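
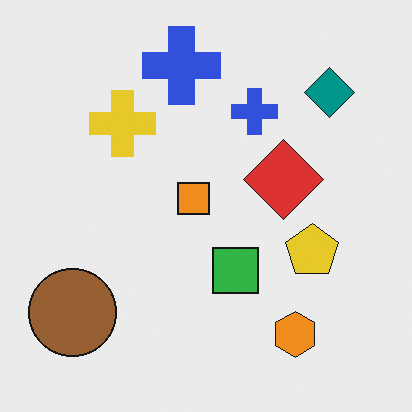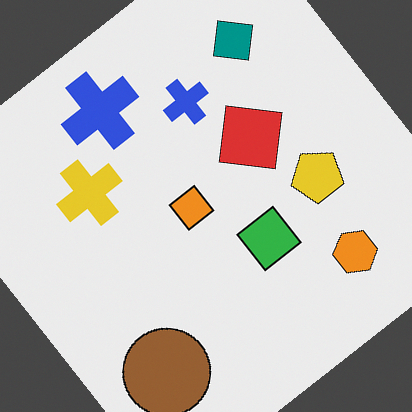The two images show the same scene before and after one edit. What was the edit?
The image was rotated counter-clockwise by a large amount — several tens of degrees.

Every shape is tilted by the same angle and the image corners show triangular fill wedges — a whole-image rotation by a non-right angle.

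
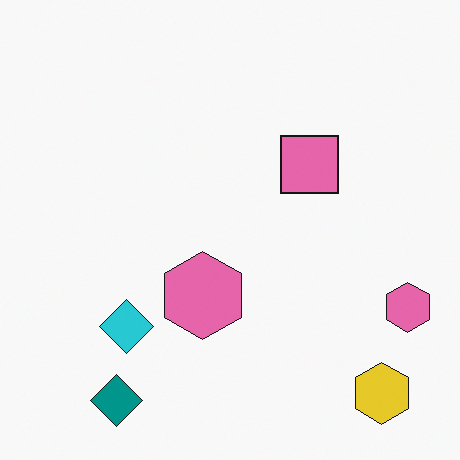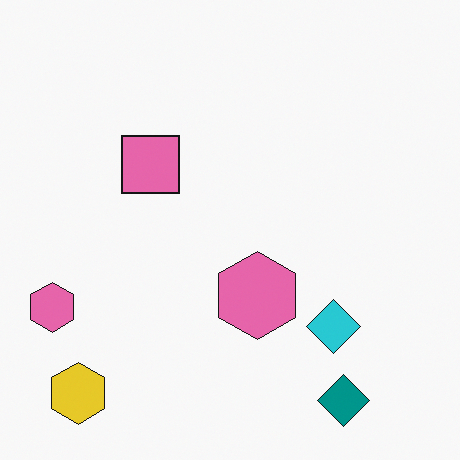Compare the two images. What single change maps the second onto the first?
It was flipped horizontally (left ↔ right).

The yellow hexagon is in the bottom-left of the second image and the bottom-right of the first — shapes on opposite sides of the vertical midline have swapped in a mirror flip.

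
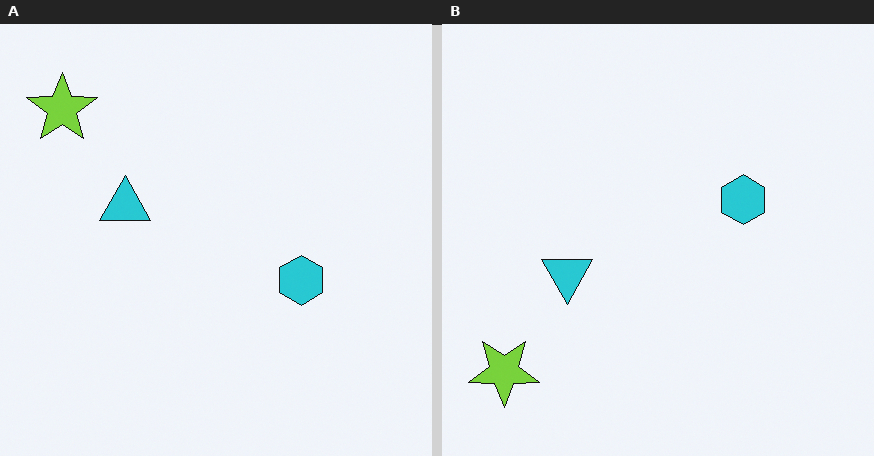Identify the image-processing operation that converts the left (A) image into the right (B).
The image was flipped vertically (top ↔ bottom).

The lime star is in the top-left of the left (A) image and the bottom-left of the right (B) — shapes on opposite sides of the horizontal midline have swapped in a mirror flip.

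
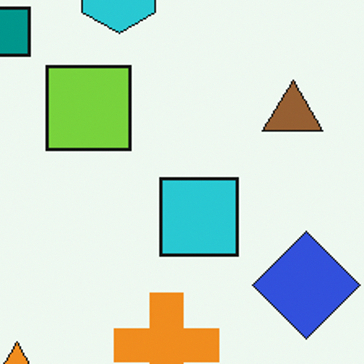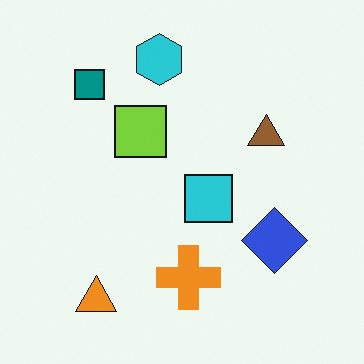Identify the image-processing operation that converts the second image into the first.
This is the original image cropped tightly and scaled back up.

The visible shapes are larger and the field of view is narrower; shapes near the original edges may be partly or wholly outside the frame — a crop-and-rescale.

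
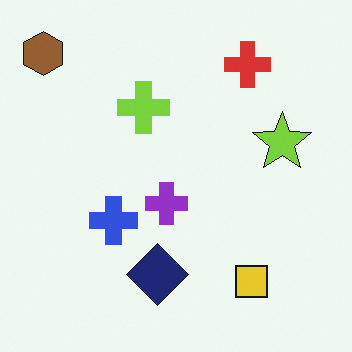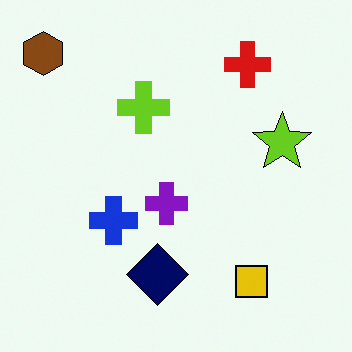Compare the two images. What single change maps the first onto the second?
The image was given slightly increased contrast.

Tones are pushed away from mid-grey across the whole image — a global contrast change.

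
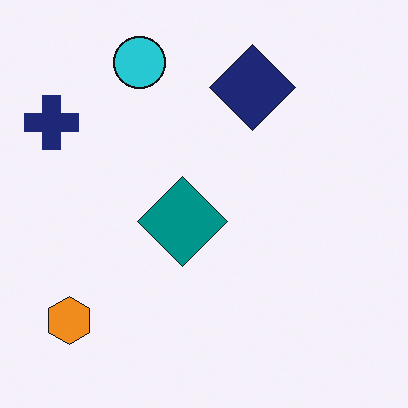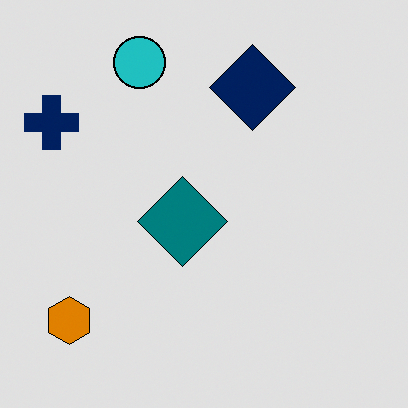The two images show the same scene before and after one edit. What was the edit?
The transformation is: moderately posterized.

Each flat color has snapped to a coarser quantized level — most visibly, the near-white background has dropped to a flat grey.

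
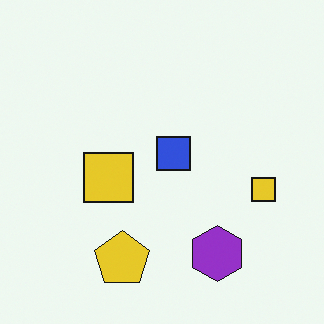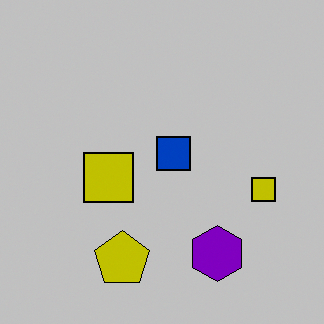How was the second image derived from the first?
The image was heavily posterized to just a handful of flat colors.

Each flat color has snapped to a coarser quantized level — most visibly, the near-white background has dropped to a flat grey.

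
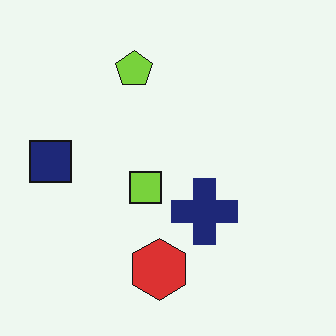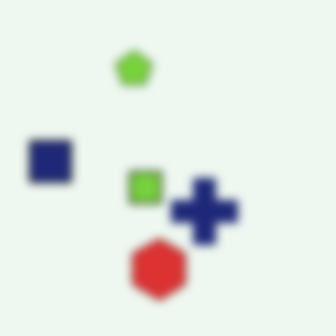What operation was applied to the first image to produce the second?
Moderately blurred.

Shape edges and outlines are uniformly softened across the whole image.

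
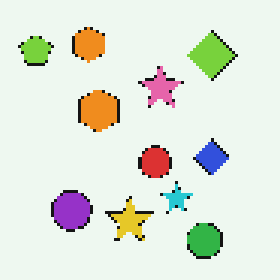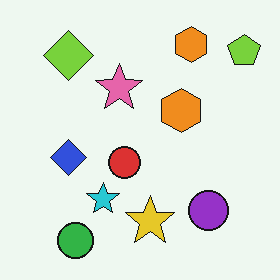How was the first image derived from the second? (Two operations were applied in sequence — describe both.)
The image was flipped horizontally (left ↔ right), then lightly pixelated (a mild mosaic effect).

The lime pentagon is in the top-right of the second image and the top-left of the first — shapes on opposite sides of the vertical midline have swapped in a mirror flip. Shapes are reduced to large square blocks; fine edges and outlines are lost — a downscale-then-upscale (mosaic) effect.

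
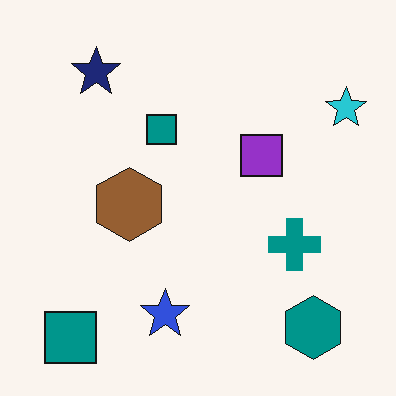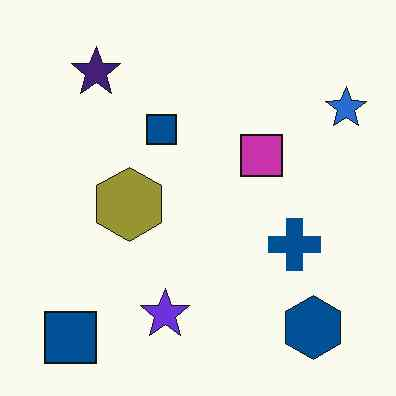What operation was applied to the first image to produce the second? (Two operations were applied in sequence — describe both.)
The second image is the first hue-shifted by a small amount, then given moderate JPEG compression.

Every shape's color has rotated by the same amount around the hue wheel — a uniform hue shift. Blocky 8×8 compression artifacts appear around shape edges and the flat background shows ringing — characteristic JPEG degradation.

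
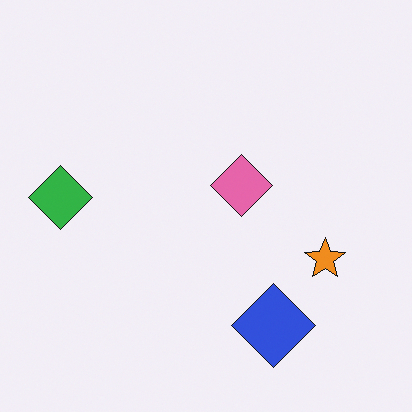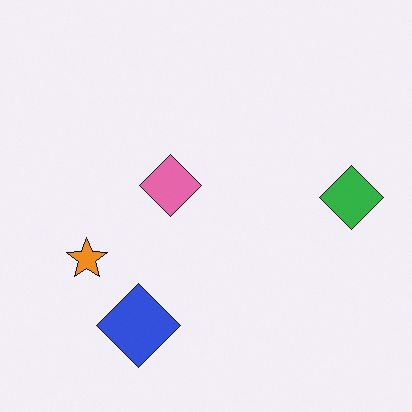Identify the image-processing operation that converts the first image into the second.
It was flipped horizontally (left ↔ right).

The green diamond is in the left of the first image and the right of the second — shapes on opposite sides of the vertical midline have swapped in a mirror flip.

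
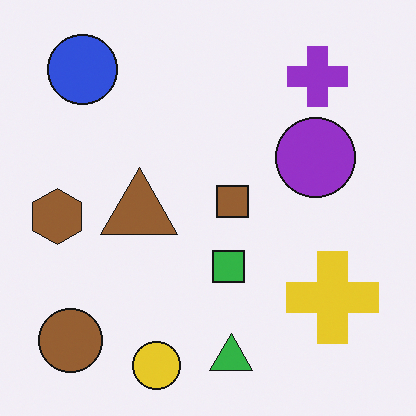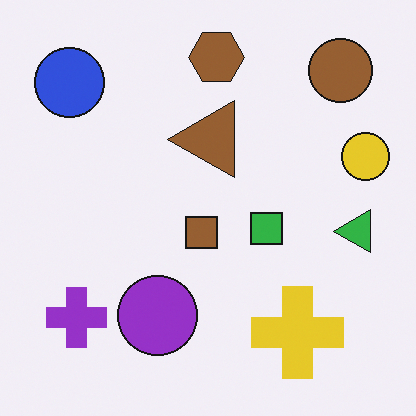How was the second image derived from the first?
The image was transposed (reflected across the top-left ↔ bottom-right diagonal).

Shapes have swapped their row and column positions — what was in the top-right is now in the bottom-left — a diagonal reflection.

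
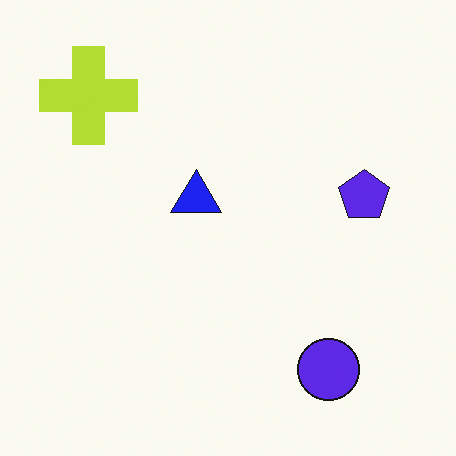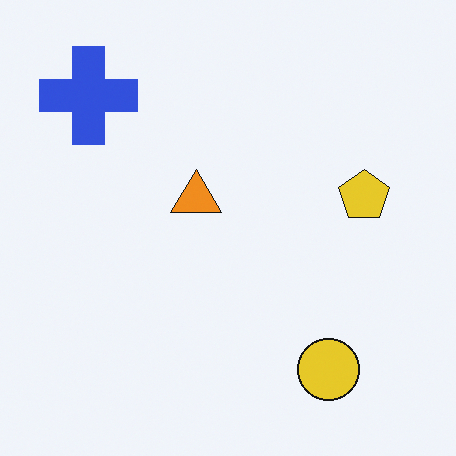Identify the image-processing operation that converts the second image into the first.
It was hue-shifted through roughly half the color wheel.

Every shape's color has rotated by the same amount around the hue wheel — a uniform hue shift.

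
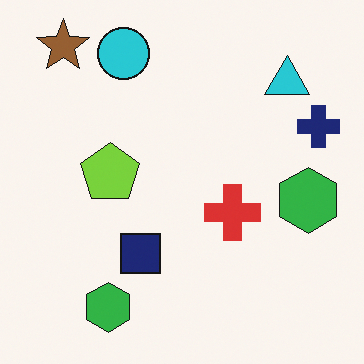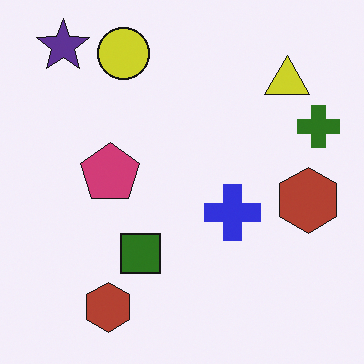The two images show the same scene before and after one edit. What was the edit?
This is the original image hue-shifted through roughly half the color wheel.

Every shape's color has rotated by the same amount around the hue wheel — a uniform hue shift.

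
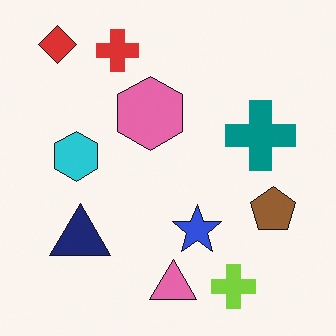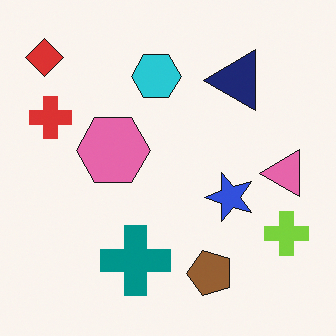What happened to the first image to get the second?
This is the original image transposed (reflected across the top-left ↔ bottom-right diagonal).

Shapes have swapped their row and column positions — what was in the top-right is now in the bottom-left — a diagonal reflection.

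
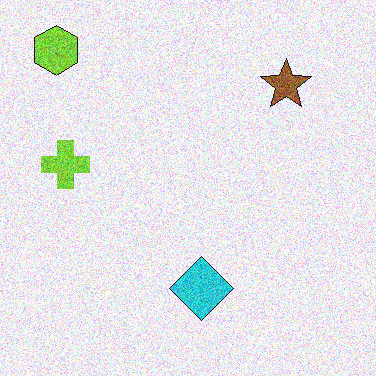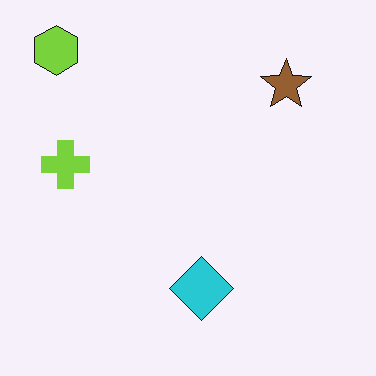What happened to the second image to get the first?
The transformation is: degraded with strong gaussian noise.

Random speckle covers the whole image, including the flat background.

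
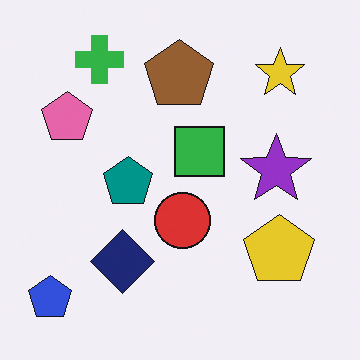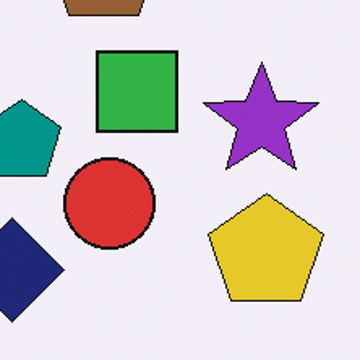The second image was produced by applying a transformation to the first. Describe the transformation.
It was cropped tightly and scaled back up.

The visible shapes are larger and the field of view is narrower; shapes near the original edges may be partly or wholly outside the frame — a crop-and-rescale.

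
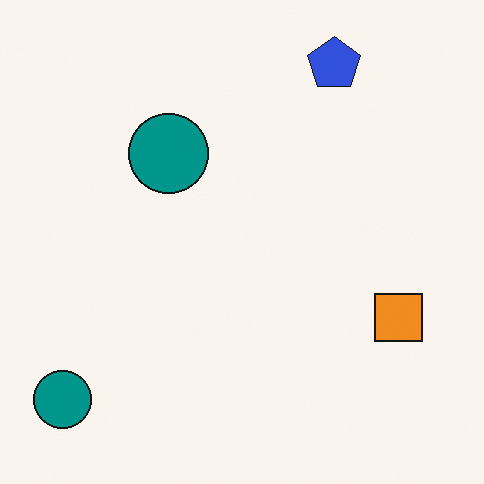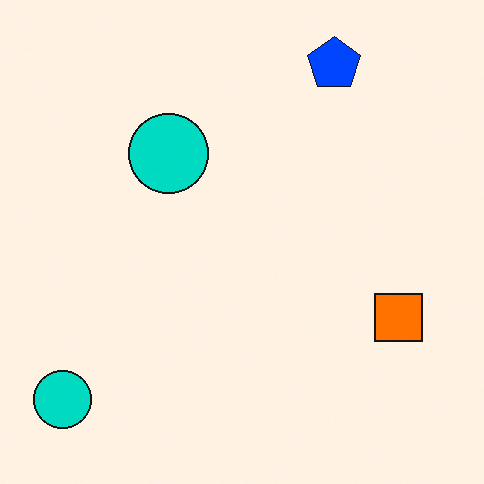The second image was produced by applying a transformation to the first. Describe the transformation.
It was made much more vivid (saturation change).

All colors are more vivid — a global saturation change.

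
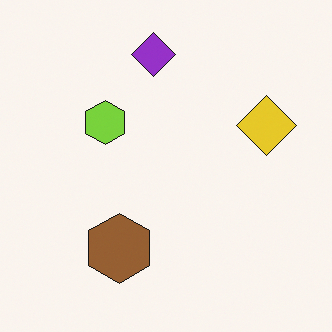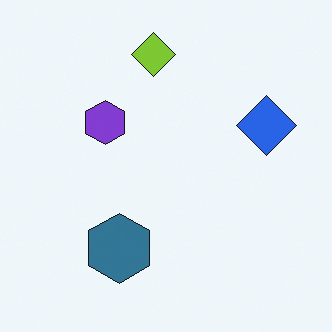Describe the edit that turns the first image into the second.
Hue-shifted through roughly half the color wheel.

Every shape's color has rotated by the same amount around the hue wheel — a uniform hue shift.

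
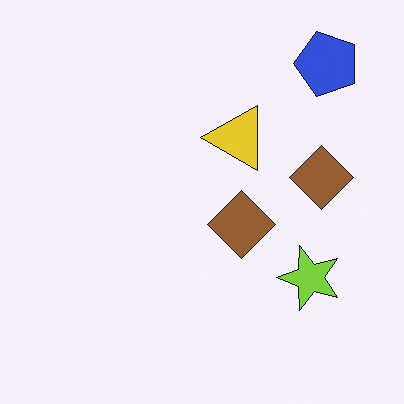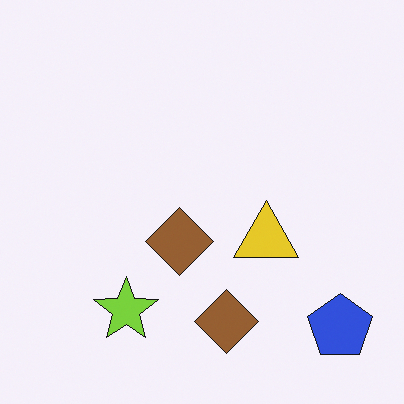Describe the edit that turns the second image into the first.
The image was rotated 90° counter-clockwise.

The blue pentagon sits in the bottom-right of the second image and the top-right of the first — consistent with a whole-image 90° counter-clockwise rotation.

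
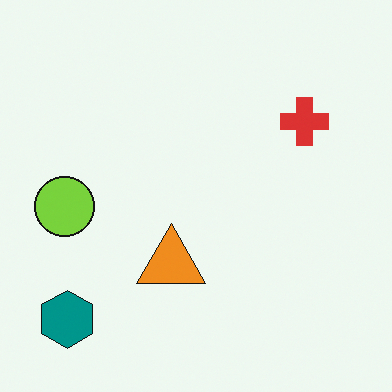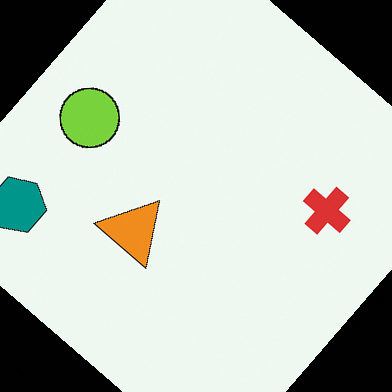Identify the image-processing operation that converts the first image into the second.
The transformation is: rotated clockwise by a large amount — several tens of degrees.

Every shape is tilted by the same angle and the image corners show triangular fill wedges — a whole-image rotation by a non-right angle.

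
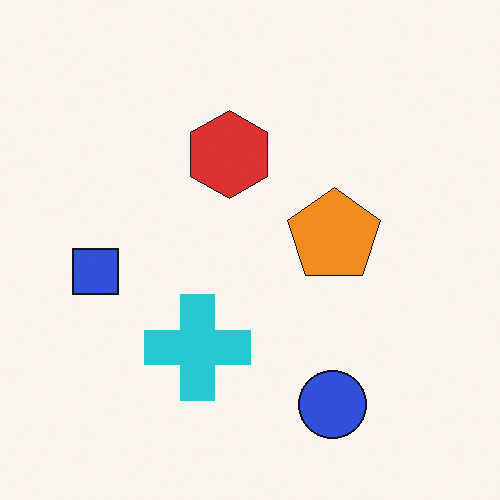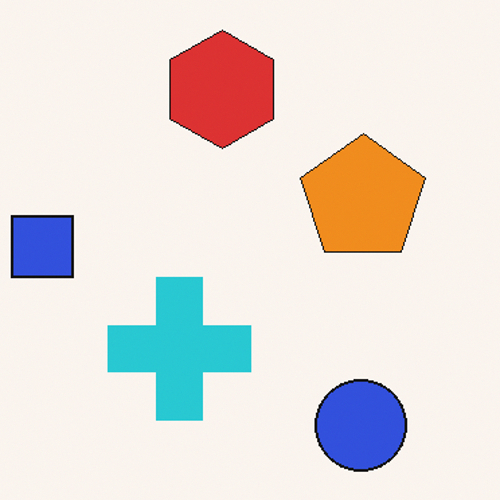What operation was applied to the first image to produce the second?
This is the original image cropped slightly and scaled back up.

The visible shapes are larger and the field of view is narrower; shapes near the original edges may be partly or wholly outside the frame — a crop-and-rescale.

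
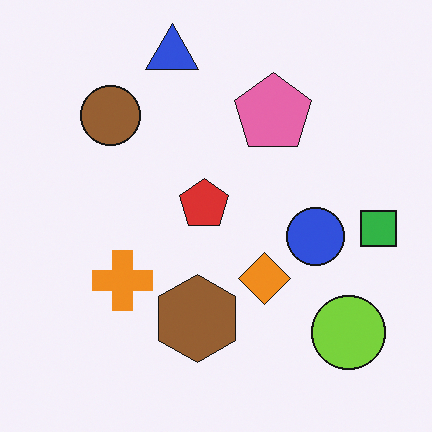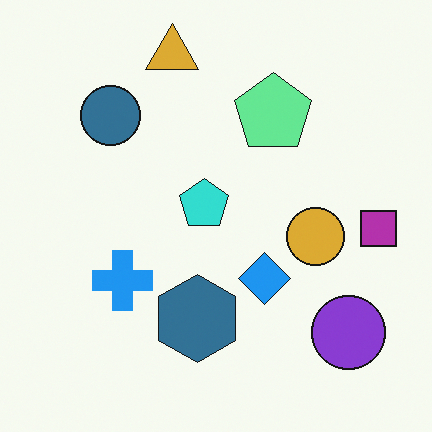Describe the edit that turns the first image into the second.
The image was hue-shifted by a large amount.

Every shape's color has rotated by the same amount around the hue wheel — a uniform hue shift.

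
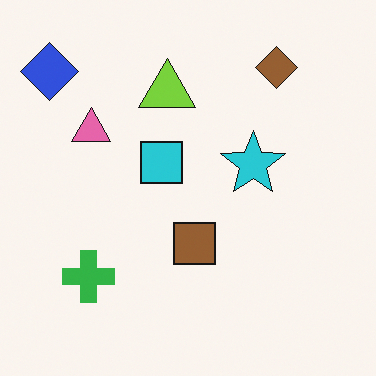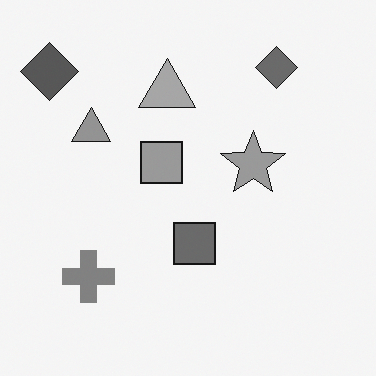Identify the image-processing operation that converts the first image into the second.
The second image is the first converted to grayscale.

All color is removed — every shape is now a shade of grey.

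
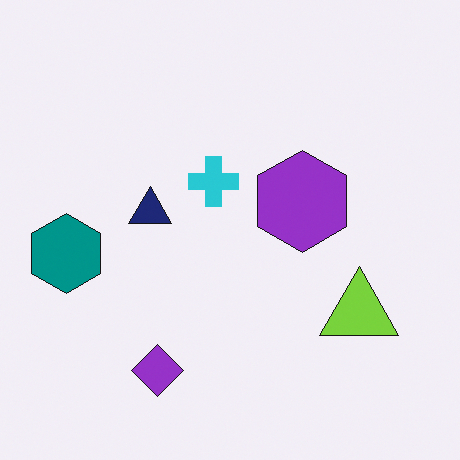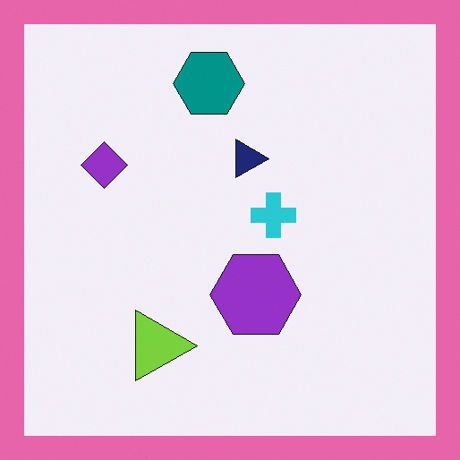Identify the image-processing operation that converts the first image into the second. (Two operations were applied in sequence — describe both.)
This is the original image rotated 90° clockwise, then framed with a pink border.

The teal hexagon sits in the left of the first image and the top of the second — consistent with a whole-image 90° clockwise rotation. A solid pink frame runs around the edge of the second image, with the content slightly shrunk inside it.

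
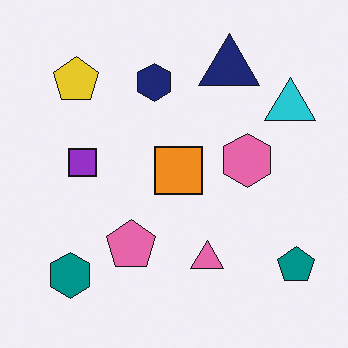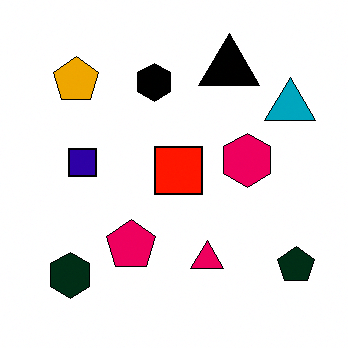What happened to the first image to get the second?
The image was boosted in contrast.

Tones are pushed away from mid-grey across the whole image — a global contrast change.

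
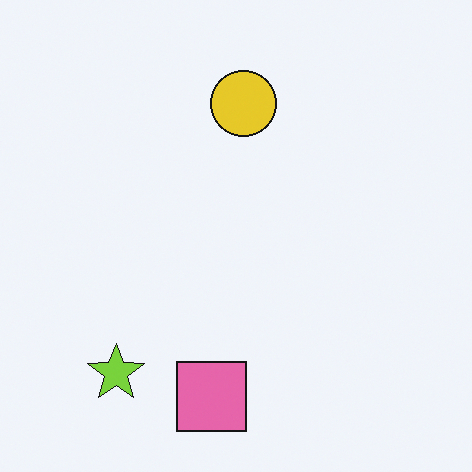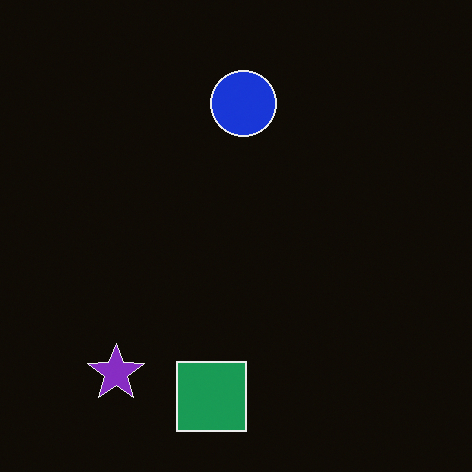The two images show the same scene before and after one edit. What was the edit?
It was color-inverted (negative).

The light background has become dark and every shape's color is its complement — a photographic negative.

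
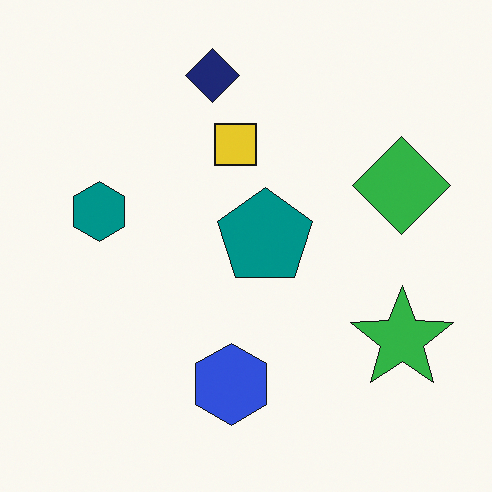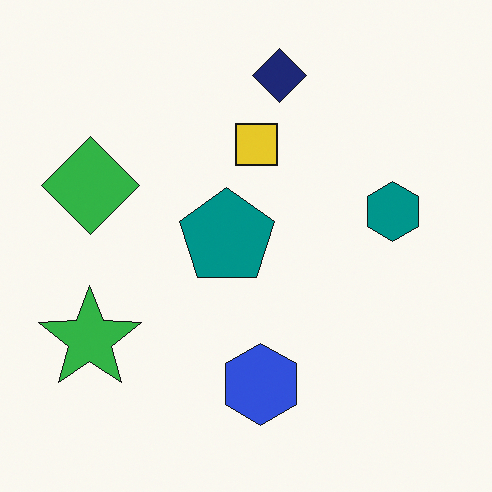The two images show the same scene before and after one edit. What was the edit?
The transformation is: flipped horizontally (left ↔ right).

The green star is in the bottom-right of the first image and the bottom-left of the second — shapes on opposite sides of the vertical midline have swapped in a mirror flip.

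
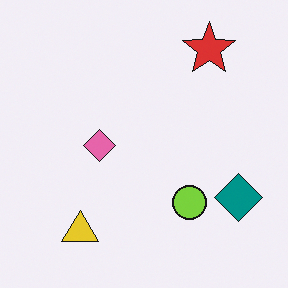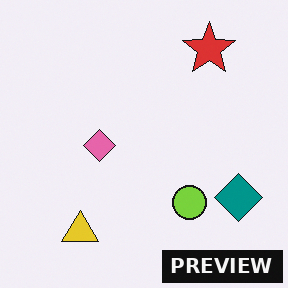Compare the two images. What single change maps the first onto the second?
The image was watermarked with the text "PREVIEW" in the lower-right corner.

A dark label reading "PREVIEW" appears in the lower-right corner.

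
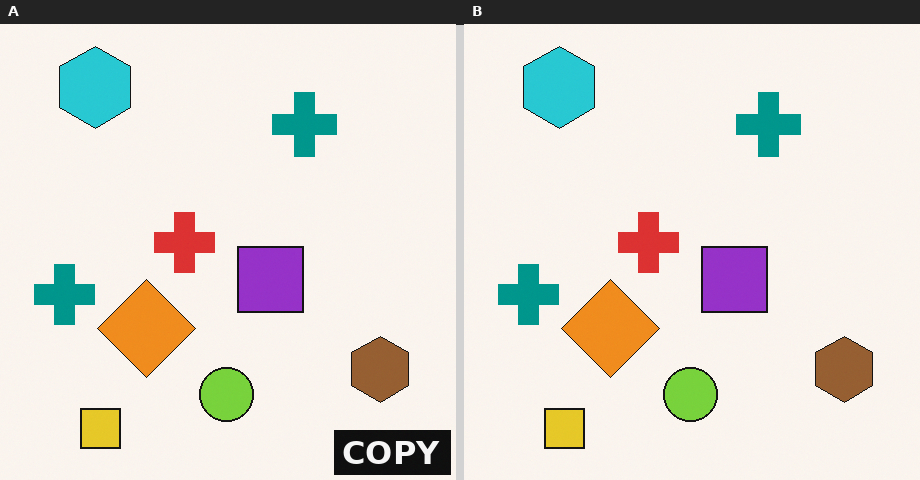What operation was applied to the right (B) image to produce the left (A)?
Watermarked with the text "COPY" in the lower-right corner.

A dark label reading "COPY" appears in the lower-right corner.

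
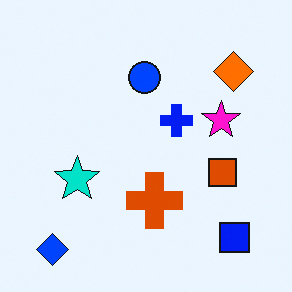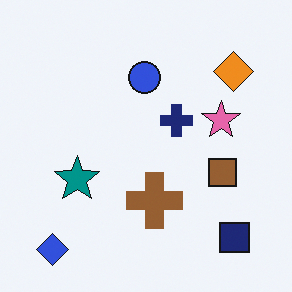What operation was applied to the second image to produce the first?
Made much more vivid (saturation change).

All colors are more vivid — a global saturation change.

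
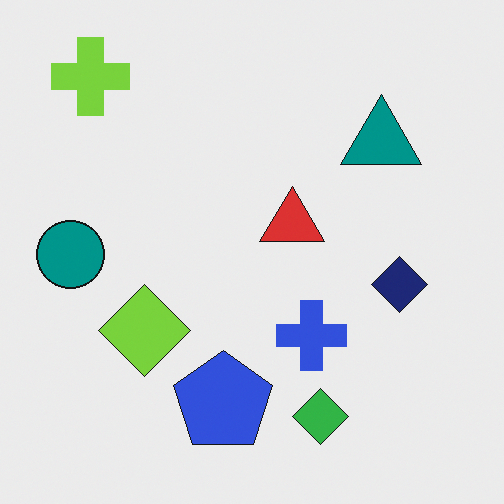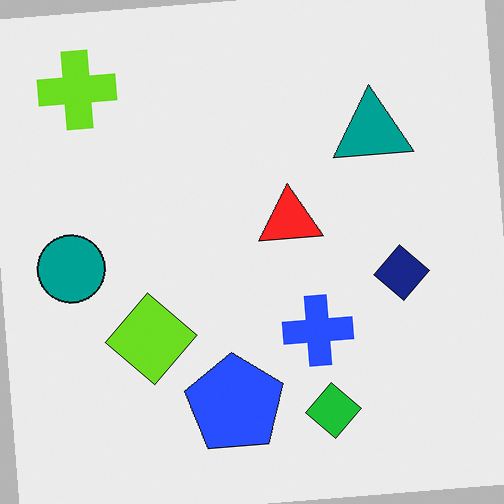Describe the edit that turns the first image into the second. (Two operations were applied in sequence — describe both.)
The transformation is: slightly oversaturated, then rotated counter-clockwise by a slight angle.

All colors are more vivid — a global saturation change. Every shape is tilted by the same angle and the image corners show triangular fill wedges — a whole-image rotation by a non-right angle.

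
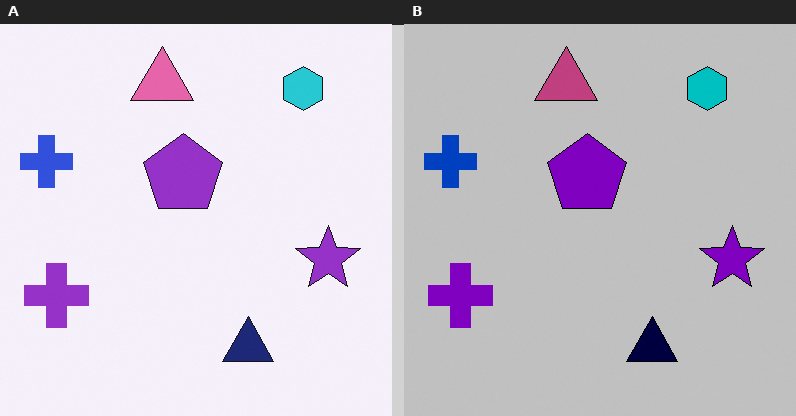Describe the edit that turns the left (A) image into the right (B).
The right (B) image is the left (A) heavily posterized to just a handful of flat colors.

Each flat color has snapped to a coarser quantized level — most visibly, the near-white background has dropped to a flat grey.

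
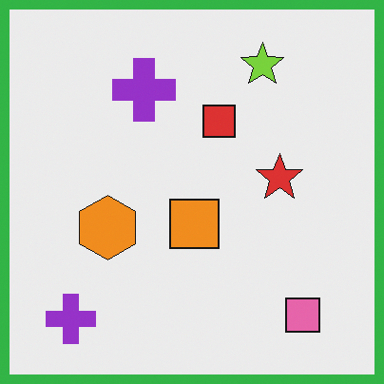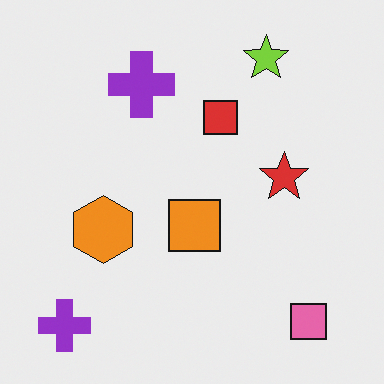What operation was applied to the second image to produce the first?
The first image is the second framed with a green border.

A solid green frame runs around the edge of the first image, with the content slightly shrunk inside it.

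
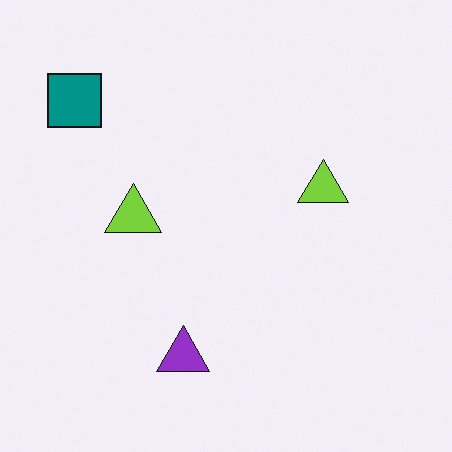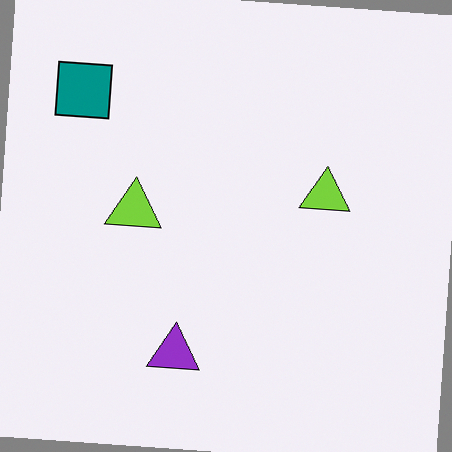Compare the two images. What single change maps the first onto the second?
The image was rotated clockwise by a slight angle.

Every shape is tilted by the same angle and the image corners show triangular fill wedges — a whole-image rotation by a non-right angle.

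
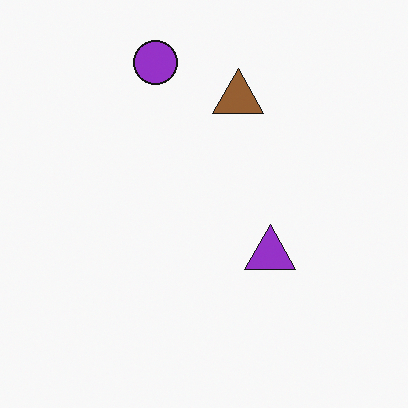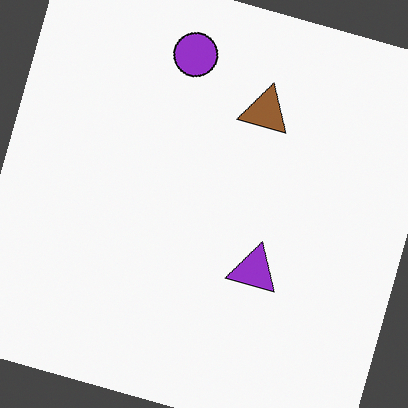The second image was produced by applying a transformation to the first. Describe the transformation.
Rotated clockwise by a clearly visible amount.

Every shape is tilted by the same angle and the image corners show triangular fill wedges — a whole-image rotation by a non-right angle.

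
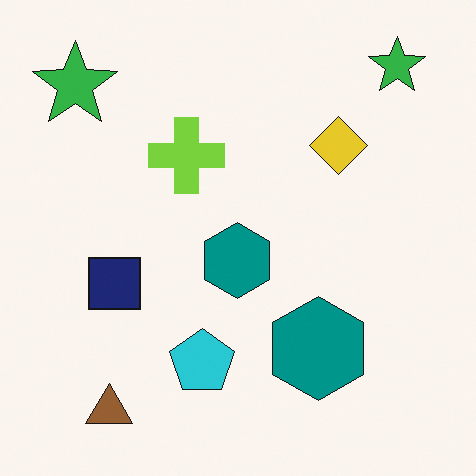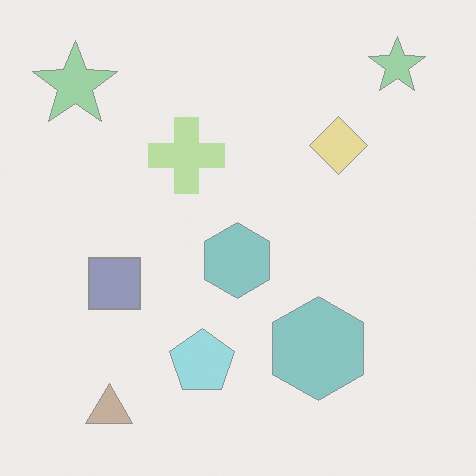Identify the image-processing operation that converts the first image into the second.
The second image is the first given much lower contrast.

Tones are pushed toward mid-grey across the whole image — a global contrast change.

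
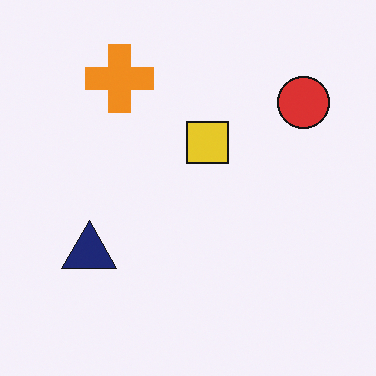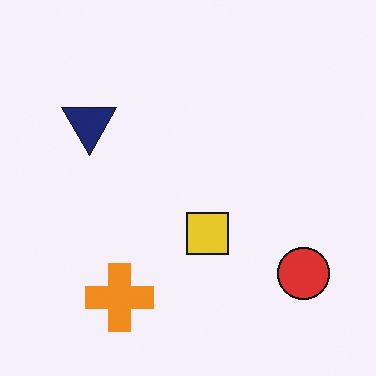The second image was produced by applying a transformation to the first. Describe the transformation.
The transformation is: flipped vertically (top ↔ bottom).

The orange cross is in the top-left of the first image and the bottom-left of the second — shapes on opposite sides of the horizontal midline have swapped in a mirror flip.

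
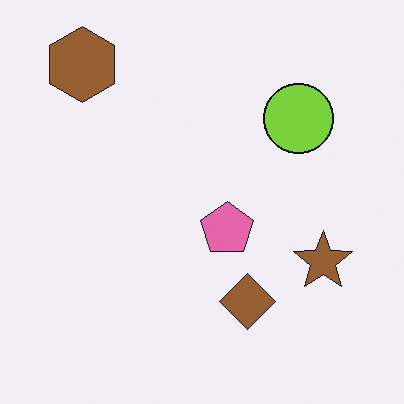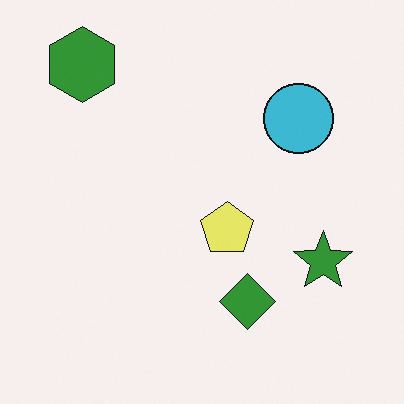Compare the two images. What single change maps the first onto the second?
The image was hue-shifted by a moderate amount.

Every shape's color has rotated by the same amount around the hue wheel — a uniform hue shift.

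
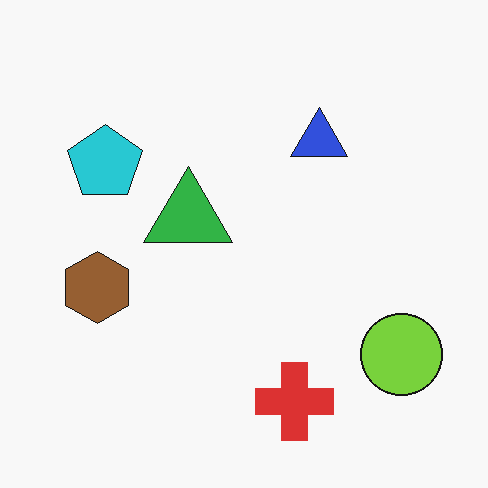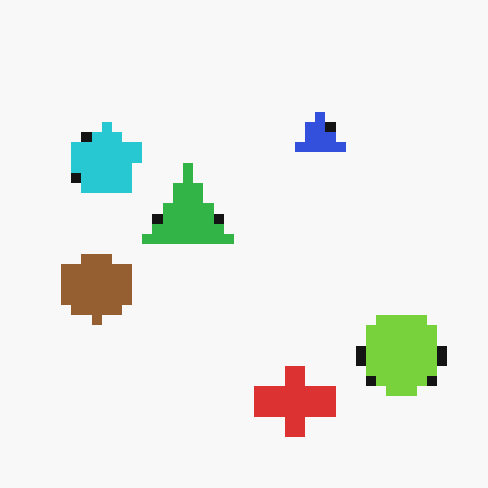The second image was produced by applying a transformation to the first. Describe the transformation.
It was heavily pixelated into large blocks.

Shapes are reduced to large square blocks; fine edges and outlines are lost — a downscale-then-upscale (mosaic) effect.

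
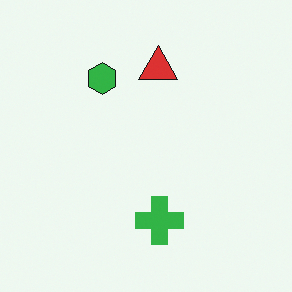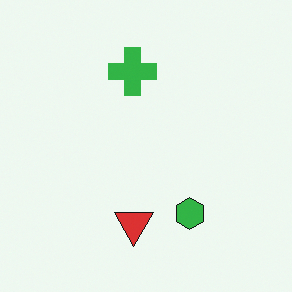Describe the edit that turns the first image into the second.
The second image is the first rotated 180°.

The green hexagon sits in the top of the first image and the bottom of the second — consistent with a whole-image 180° rotation.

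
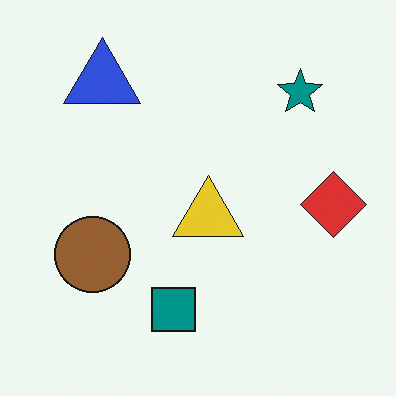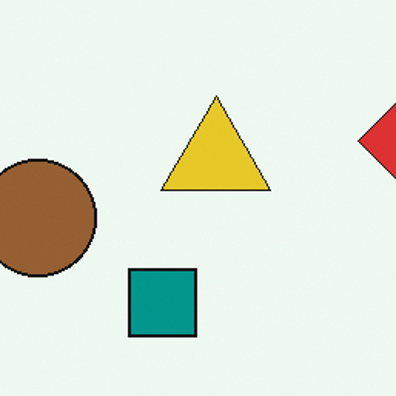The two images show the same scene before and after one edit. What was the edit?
Cropped to a modestly smaller region and rescaled.

The visible shapes are larger and the field of view is narrower; shapes near the original edges may be partly or wholly outside the frame — a crop-and-rescale.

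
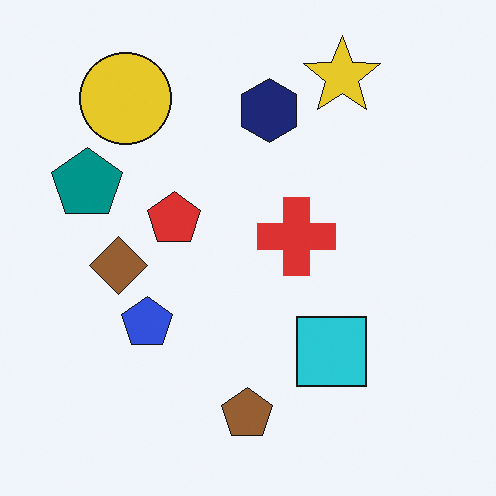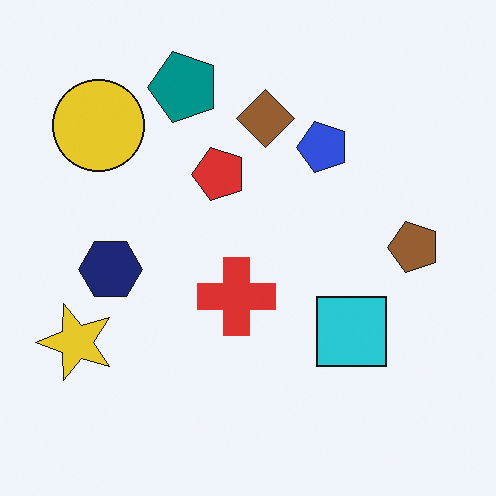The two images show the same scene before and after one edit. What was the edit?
The second image is the first transposed (reflected across the top-left ↔ bottom-right diagonal).

Shapes have swapped their row and column positions — what was in the top-right is now in the bottom-left — a diagonal reflection.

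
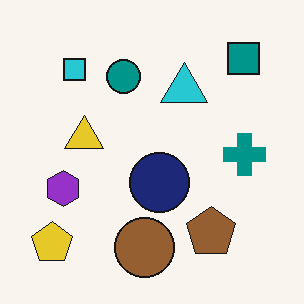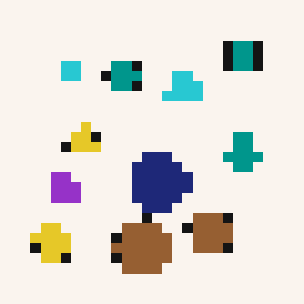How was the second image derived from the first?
The second image is the first coarsely pixelated.

Shapes are reduced to large square blocks; fine edges and outlines are lost — a downscale-then-upscale (mosaic) effect.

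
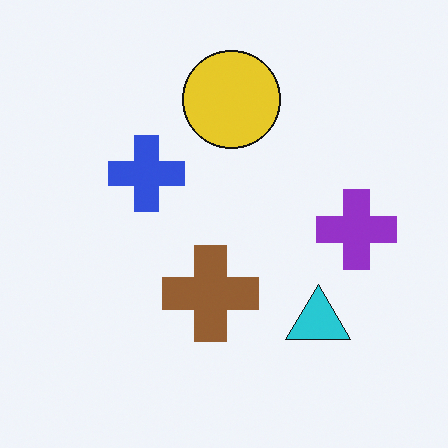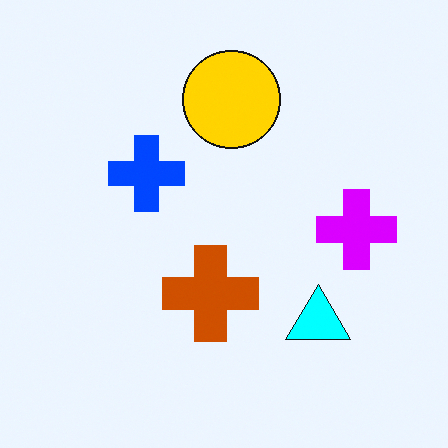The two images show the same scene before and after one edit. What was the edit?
The image was made much more vivid (saturation change).

All colors are more vivid — a global saturation change.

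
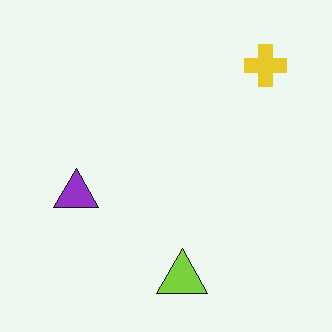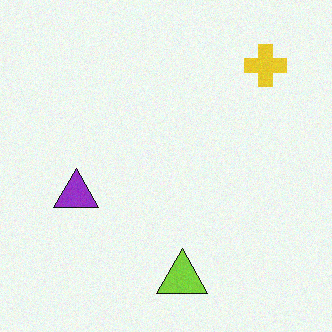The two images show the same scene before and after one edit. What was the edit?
The image was degraded with light additive noise.

Random speckle covers the whole image, including the flat background.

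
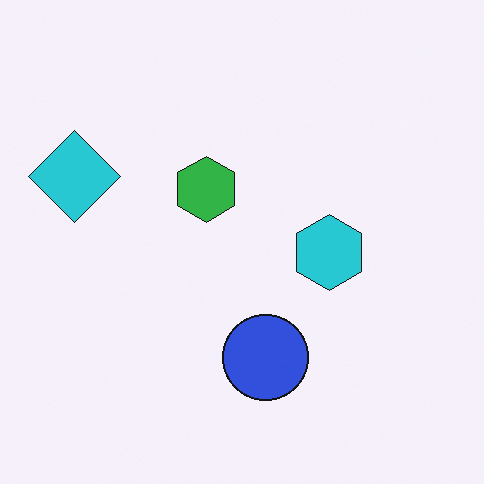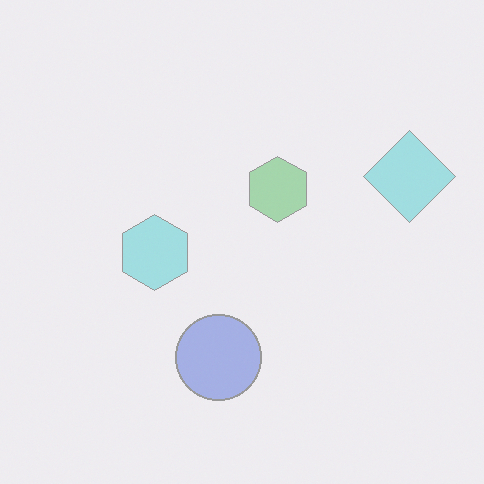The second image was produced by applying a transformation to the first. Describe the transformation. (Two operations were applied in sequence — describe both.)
The transformation is: flipped horizontally (left ↔ right), then given much lower contrast.

The cyan diamond is in the left of the first image and the right of the second — shapes on opposite sides of the vertical midline have swapped in a mirror flip. Tones are pushed toward mid-grey across the whole image — a global contrast change.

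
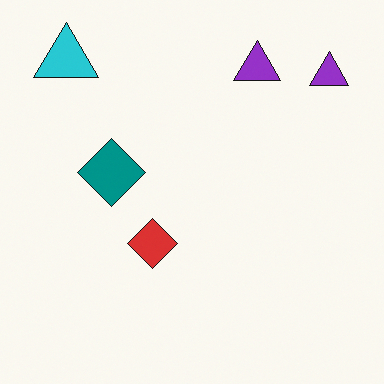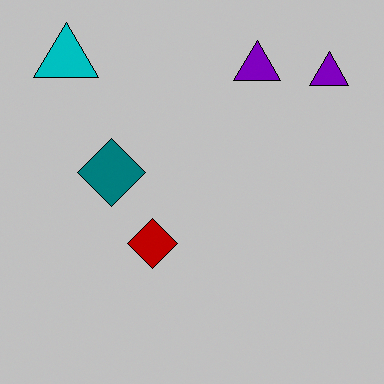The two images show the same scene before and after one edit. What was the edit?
The image was aggressively posterized.

Each flat color has snapped to a coarser quantized level — most visibly, the near-white background has dropped to a flat grey.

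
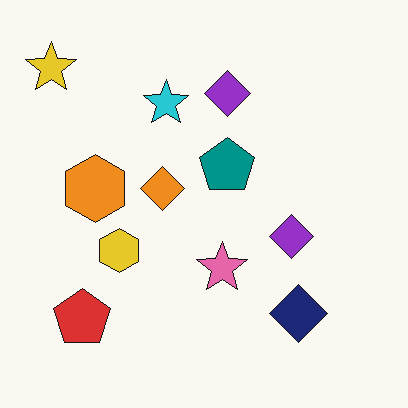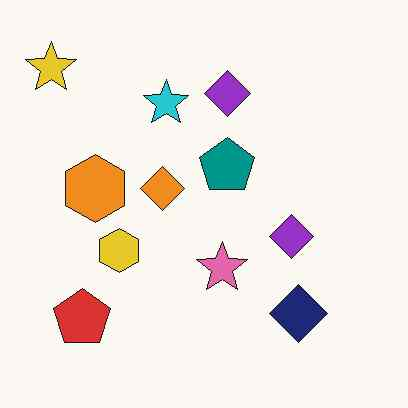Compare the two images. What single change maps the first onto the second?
The image was given moderate JPEG compression.

Blocky 8×8 compression artifacts appear around shape edges and the flat background shows ringing — characteristic JPEG degradation.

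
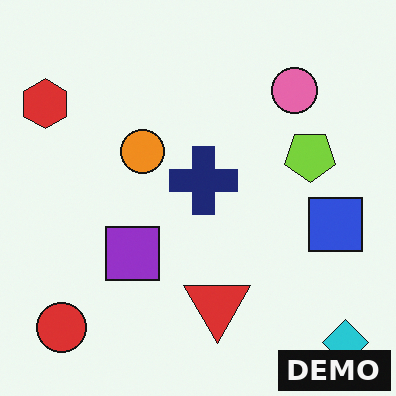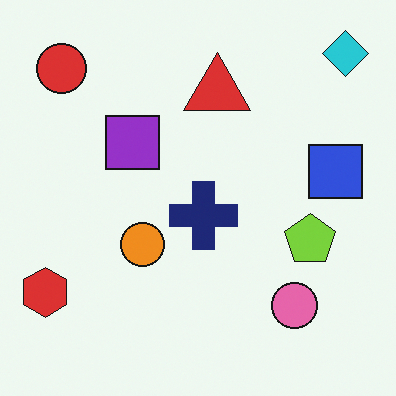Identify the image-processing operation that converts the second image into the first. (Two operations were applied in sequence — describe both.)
The first image is the second flipped vertically (top ↔ bottom), then watermarked with the text "DEMO" in the lower-right corner.

The cyan diamond is in the top-right of the second image and the bottom-right of the first — shapes on opposite sides of the horizontal midline have swapped in a mirror flip. A dark label reading "DEMO" appears in the lower-right corner.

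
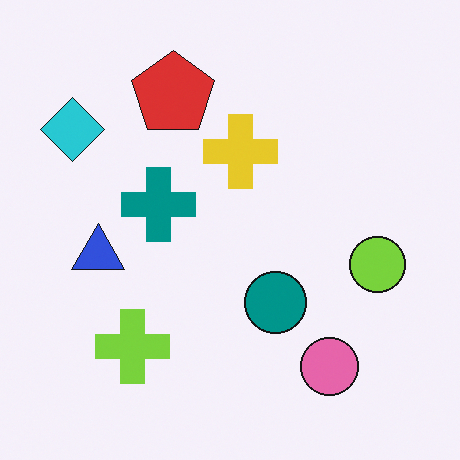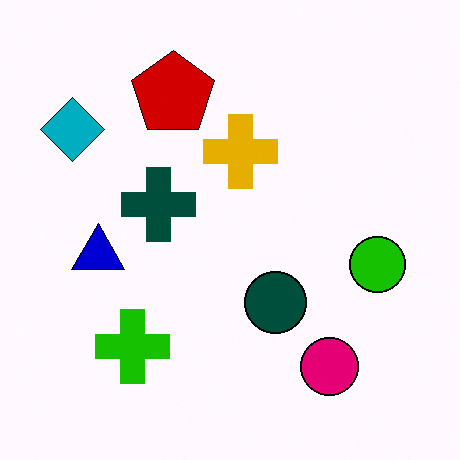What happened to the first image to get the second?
This is the original image given much higher contrast.

Tones are pushed away from mid-grey across the whole image — a global contrast change.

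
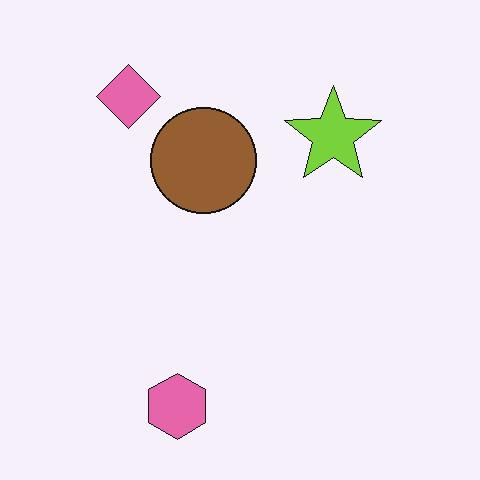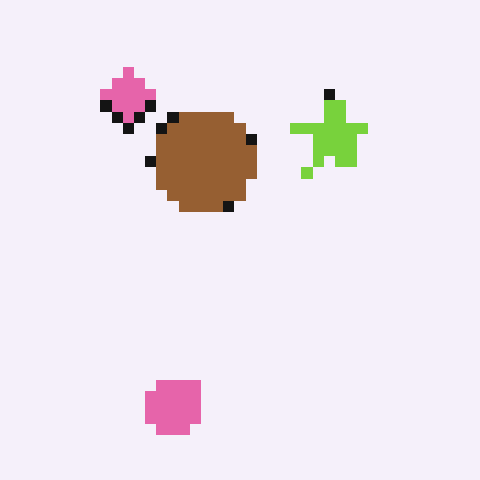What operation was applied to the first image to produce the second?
The transformation is: coarsely pixelated.

Shapes are reduced to large square blocks; fine edges and outlines are lost — a downscale-then-upscale (mosaic) effect.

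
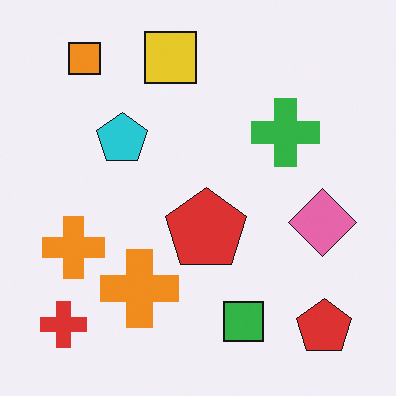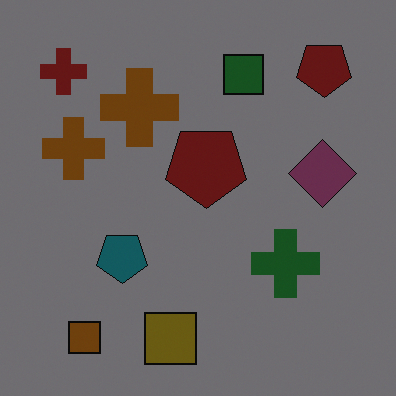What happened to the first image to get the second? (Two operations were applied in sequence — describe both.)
The image was noticeably darkened, then flipped vertically (top ↔ bottom).

Every pixel — background and shapes alike — is uniformly darkened. The yellow square is in the top of the first image and the bottom of the second — shapes on opposite sides of the horizontal midline have swapped in a mirror flip.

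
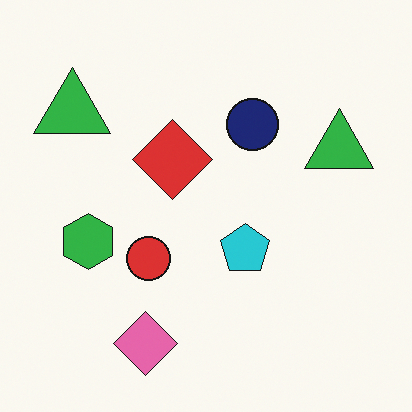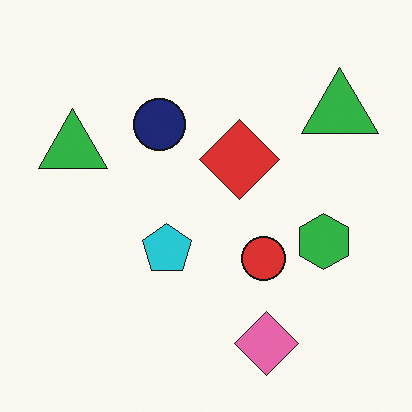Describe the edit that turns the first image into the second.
The second image is the first flipped horizontally (left ↔ right).

The green hexagon is in the left of the first image and the right of the second — shapes on opposite sides of the vertical midline have swapped in a mirror flip.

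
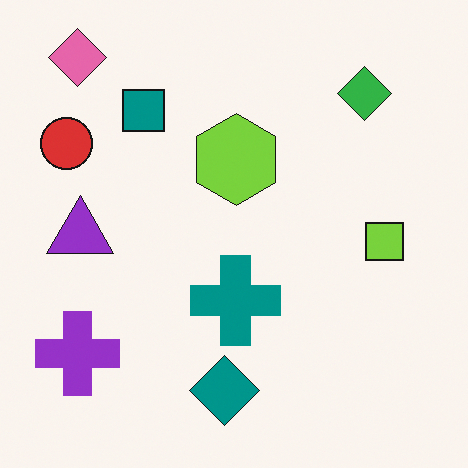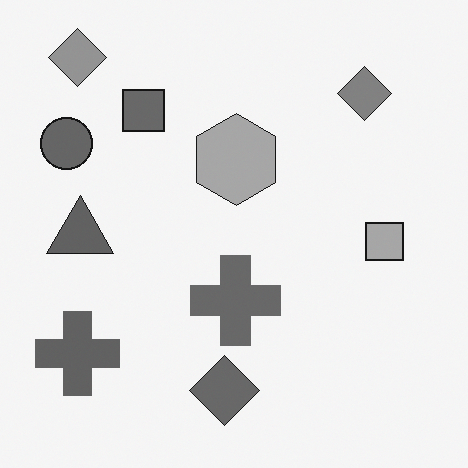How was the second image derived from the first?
This is the original image converted to grayscale.

All color is removed — every shape is now a shade of grey.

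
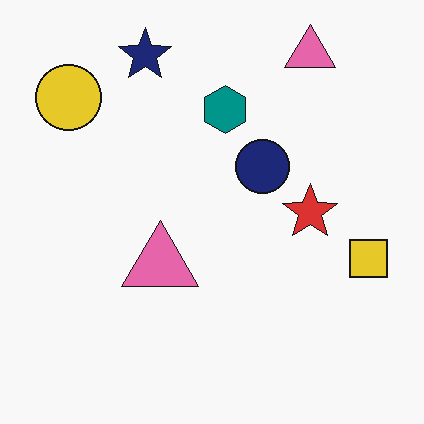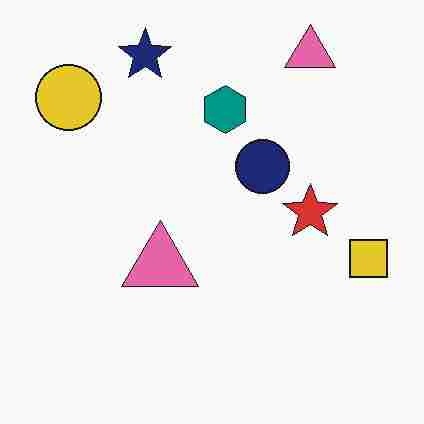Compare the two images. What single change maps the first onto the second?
The second image is the first degraded with heavy JPEG compression.

Blocky 8×8 compression artifacts appear around shape edges and the flat background shows ringing — characteristic JPEG degradation.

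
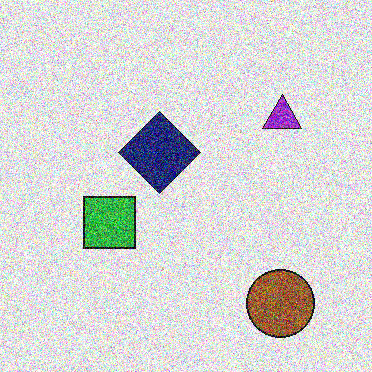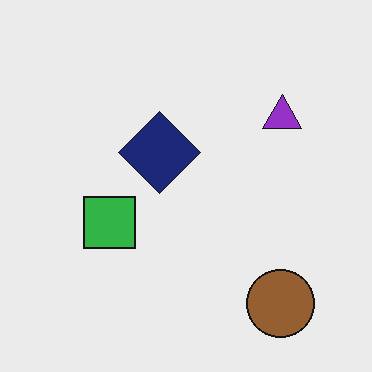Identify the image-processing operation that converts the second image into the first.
The first image is the second degraded with heavy additive noise.

Random speckle covers the whole image, including the flat background.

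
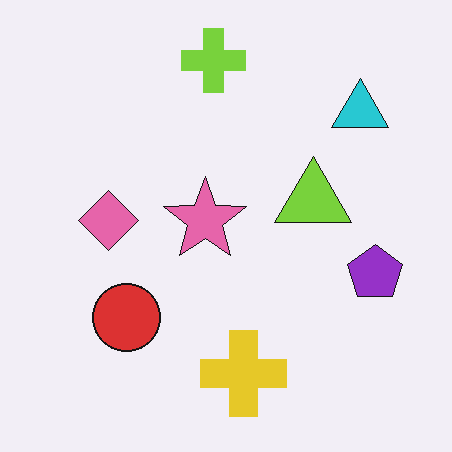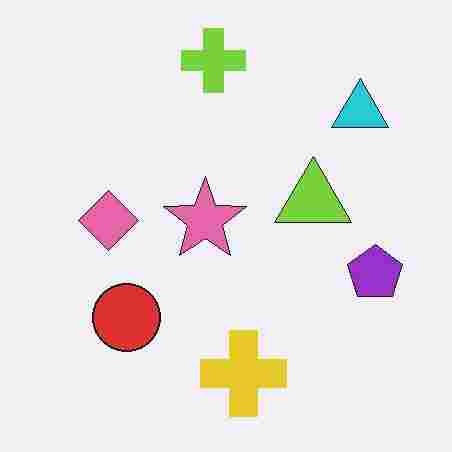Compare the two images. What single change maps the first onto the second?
It was degraded with heavy JPEG compression.

Blocky 8×8 compression artifacts appear around shape edges and the flat background shows ringing — characteristic JPEG degradation.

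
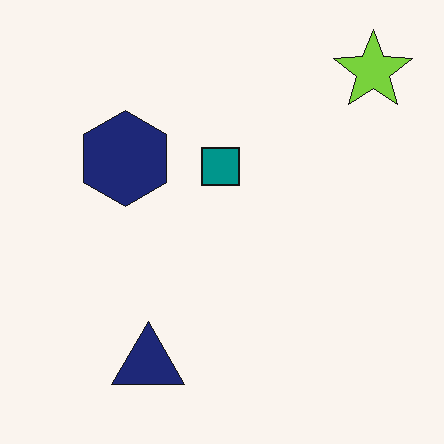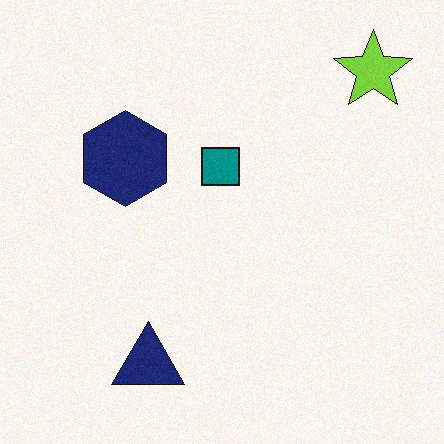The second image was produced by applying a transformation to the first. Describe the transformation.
It was degraded with subtle gaussian noise.

Random speckle covers the whole image, including the flat background.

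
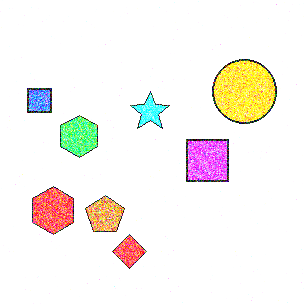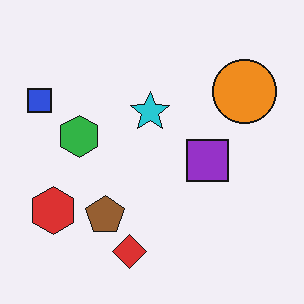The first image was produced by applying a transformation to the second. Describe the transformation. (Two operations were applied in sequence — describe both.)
The image was degraded with strong gaussian noise, then noticeably brightened.

Random speckle covers the whole image, including the flat background. Every pixel — background and shapes alike — is uniformly brightened.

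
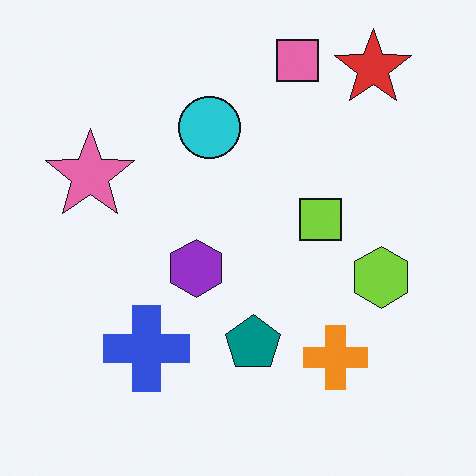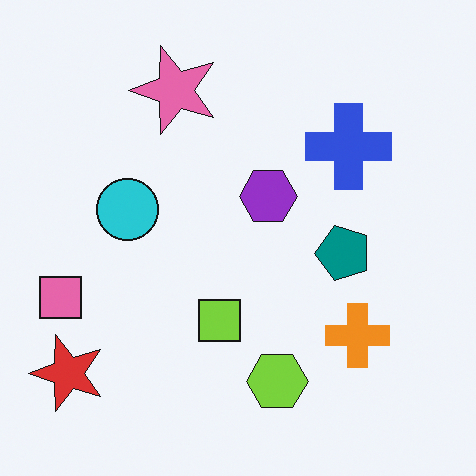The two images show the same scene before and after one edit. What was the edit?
The transformation is: transposed (reflected across the top-left ↔ bottom-right diagonal).

Shapes have swapped their row and column positions — what was in the top-right is now in the bottom-left — a diagonal reflection.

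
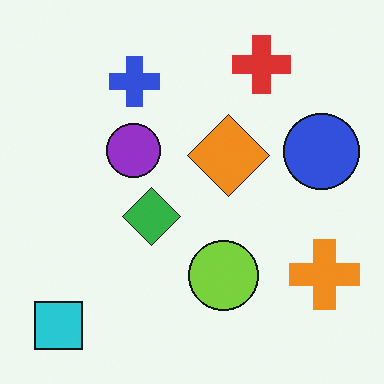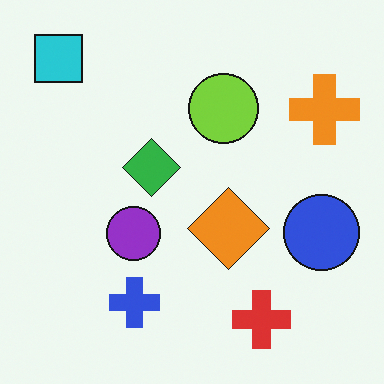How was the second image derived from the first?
Flipped vertically (top ↔ bottom).

The cyan square is in the bottom-left of the first image and the top-left of the second — shapes on opposite sides of the horizontal midline have swapped in a mirror flip.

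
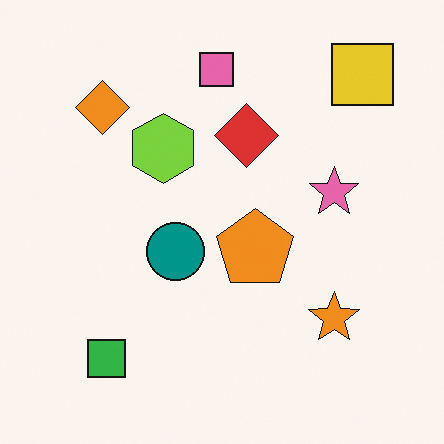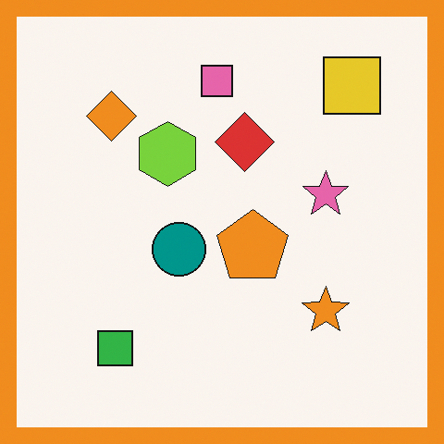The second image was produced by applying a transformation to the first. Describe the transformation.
It was framed with a orange border.

A solid orange frame runs around the edge of the second image, with the content slightly shrunk inside it.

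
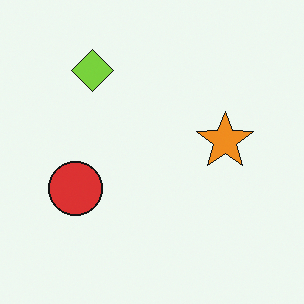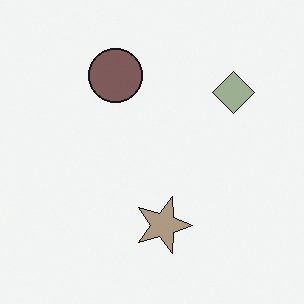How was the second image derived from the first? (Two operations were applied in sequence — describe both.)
Rotated 90° clockwise, then heavily desaturated.

The lime diamond sits in the top-left of the first image and the top-right of the second — consistent with a whole-image 90° clockwise rotation. All colors are more muted and greyish — a global saturation change.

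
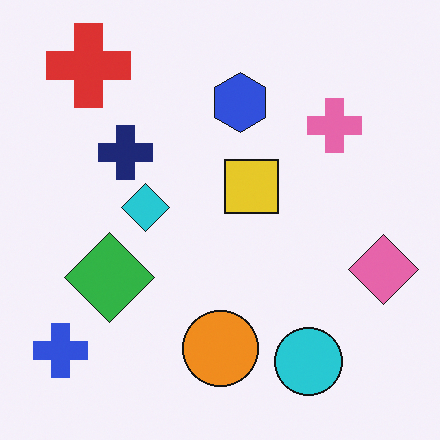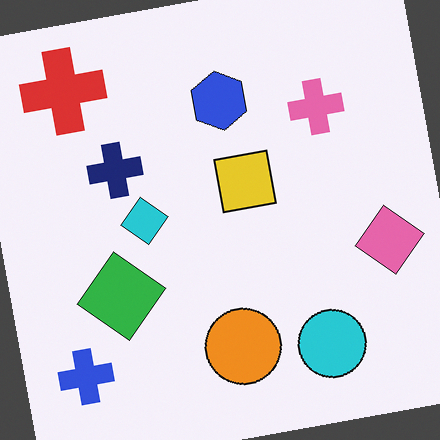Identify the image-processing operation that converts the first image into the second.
The second image is the first rotated counter-clockwise by a few degrees.

Every shape is tilted by the same angle and the image corners show triangular fill wedges — a whole-image rotation by a non-right angle.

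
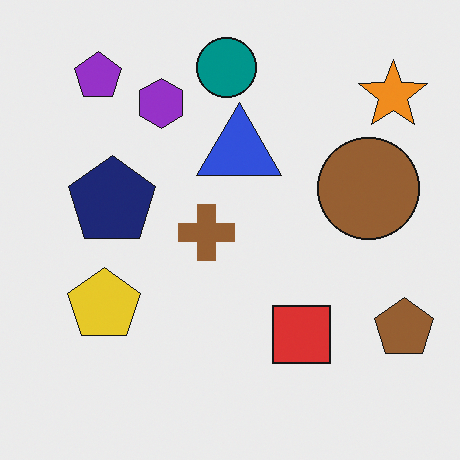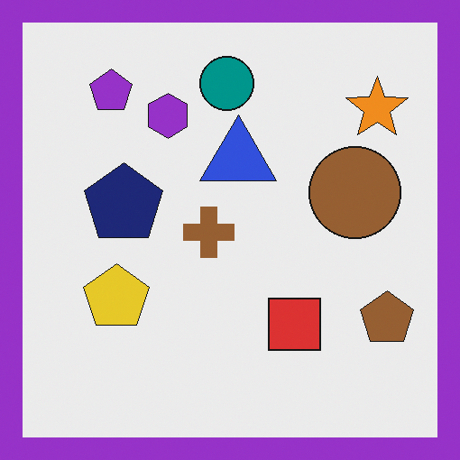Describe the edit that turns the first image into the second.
Framed with a purple border.

A solid purple frame runs around the edge of the second image, with the content slightly shrunk inside it.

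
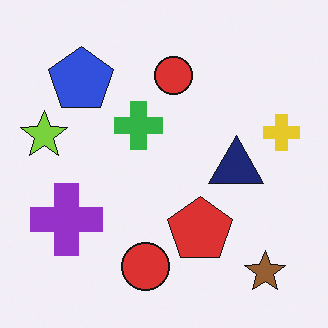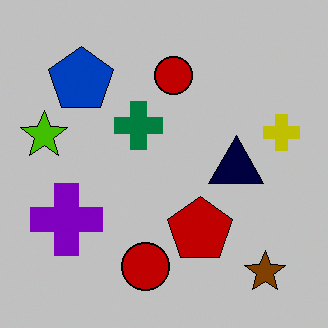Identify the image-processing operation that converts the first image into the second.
The image was aggressively posterized.

Each flat color has snapped to a coarser quantized level — most visibly, the near-white background has dropped to a flat grey.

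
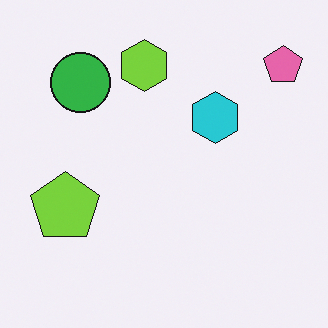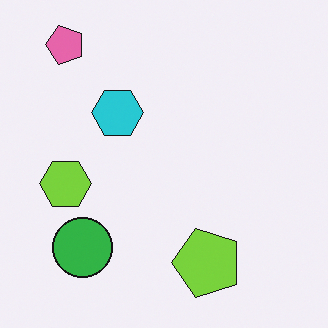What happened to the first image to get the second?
The second image is the first rotated 90° counter-clockwise.

The pink pentagon sits in the top-right of the first image and the top-left of the second — consistent with a whole-image 90° counter-clockwise rotation.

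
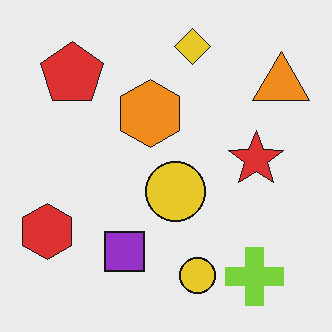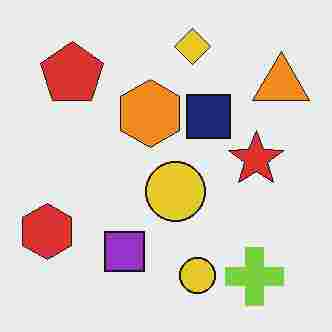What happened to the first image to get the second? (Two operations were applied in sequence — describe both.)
The image was degraded with heavy JPEG compression, then overlaid with an additional navy square.

Blocky 8×8 compression artifacts appear around shape edges and the flat background shows ringing — characteristic JPEG degradation. A navy square appears in the second image that is absent from the first.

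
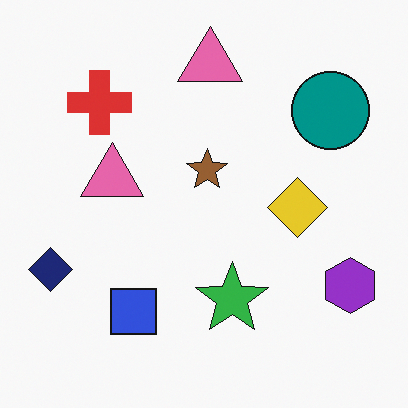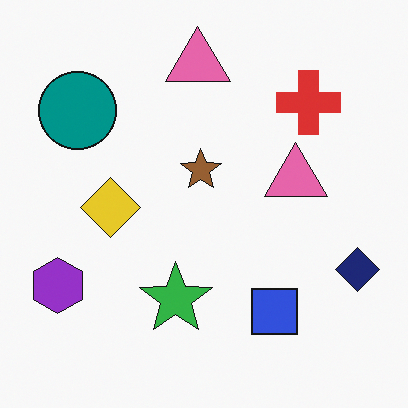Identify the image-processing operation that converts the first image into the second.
The image was flipped horizontally (left ↔ right).

The navy diamond is in the left of the first image and the right of the second — shapes on opposite sides of the vertical midline have swapped in a mirror flip.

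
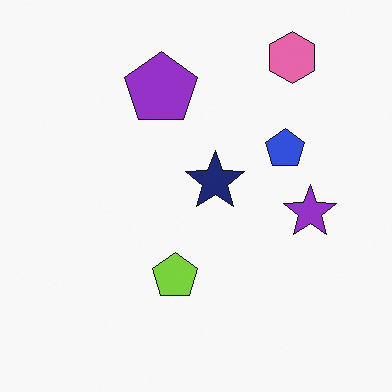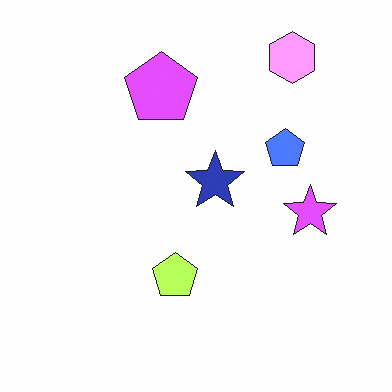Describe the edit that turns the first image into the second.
It was noticeably brightened.

Every pixel — background and shapes alike — is uniformly brightened.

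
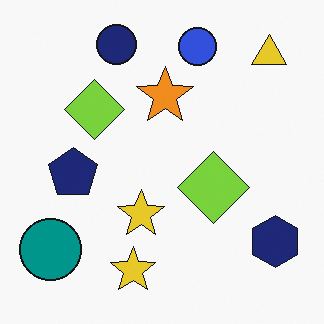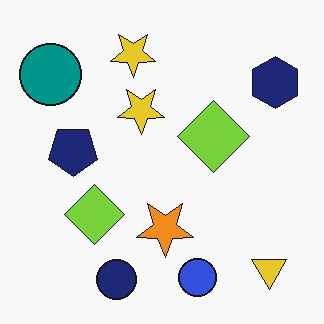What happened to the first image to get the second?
The transformation is: flipped vertically (top ↔ bottom).

The navy circle is in the top of the first image and the bottom of the second — shapes on opposite sides of the horizontal midline have swapped in a mirror flip.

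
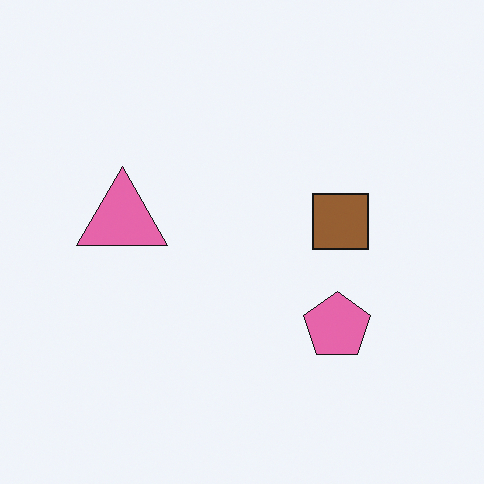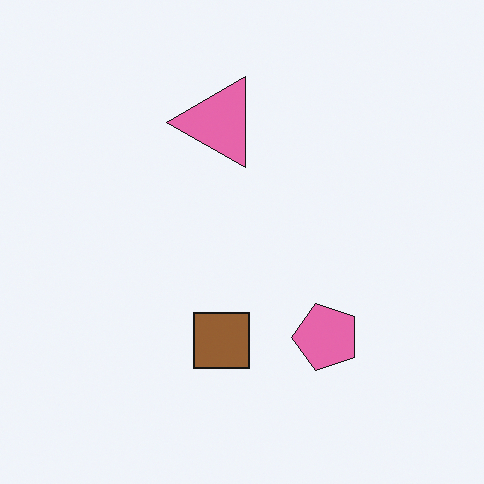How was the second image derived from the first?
The second image is the first transposed (reflected across the top-left ↔ bottom-right diagonal).

Shapes have swapped their row and column positions — what was in the top-right is now in the bottom-left — a diagonal reflection.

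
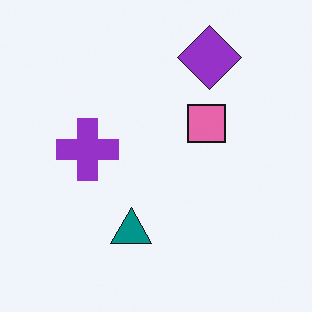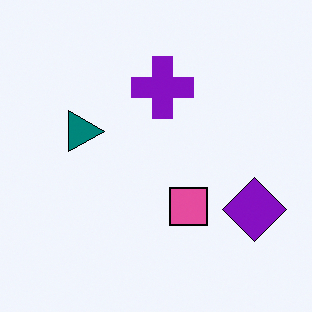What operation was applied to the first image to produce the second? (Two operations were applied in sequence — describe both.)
Rotated 90° clockwise, then given slightly increased contrast.

The purple diamond sits in the top-right of the first image and the bottom-right of the second — consistent with a whole-image 90° clockwise rotation. Tones are pushed away from mid-grey across the whole image — a global contrast change.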